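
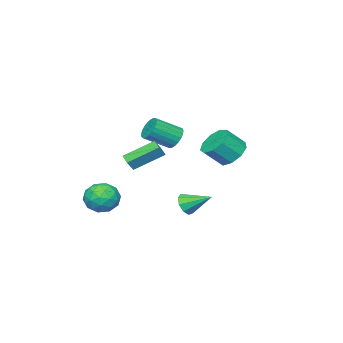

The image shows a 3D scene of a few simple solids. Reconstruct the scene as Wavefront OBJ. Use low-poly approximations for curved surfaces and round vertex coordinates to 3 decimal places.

v 1.58 -2.579 -3.473
v 2.712 -2.451 -3.348
v 1.528 -3.609 -1.932
v 2.66 -3.481 -1.807
v 1.961 -2.584 -1.658
v 1.994 -1.948 -2.611
v 2.246 -4.112 -2.669
v 2.279 -3.476 -3.622
v 3.124 -3.398 -2.852
v 2.948 -2.454 -2.227
v 1.292 -3.606 -3.053
v 1.116 -2.662 -2.428
v 2.151 -2.425 -3.546
v 2.089 -3.635 -1.734
v 1.678 -3.109 -1.647
v 2.344 -3.033 -1.573
v 1.729 -2.129 -3.112
v 2.394 -2.053 -3.039
v 1.953 -2.132 -2.045
v 1.846 -4.007 -2.241
v 2.511 -3.931 -2.168
v 1.896 -3.027 -3.707
v 2.562 -2.951 -3.633
v 2.287 -3.928 -3.235
v 3.058 -2.906 -3.181
v 3.027 -3.511 -2.275
v 2.784 -3.883 -2.782
v 2.803 -3.508 -3.342
v 2.955 -2.351 -2.813
v 2.924 -2.956 -1.907
v 2.513 -2.429 -1.82
v 2.532 -2.055 -2.38
v 3.197 -2.908 -2.521
v 1.316 -3.104 -3.373
v 1.285 -3.709 -2.467
v 1.708 -4.005 -2.9
v 1.727 -3.631 -3.46
v 1.213 -2.549 -3.005
v 1.182 -3.154 -2.099
v 1.437 -2.552 -1.938
v 1.456 -2.177 -2.498
v 1.043 -3.152 -2.759
v 3.01 0.149 0.531
v 2.613 -0.524 0.78
v 1.676 1.323 1.574
v 1.279 0.65 1.823
v 3.481 0.11 1.177
v 3.084 -0.563 1.426
v 2.147 1.284 2.22
v 1.75 0.611 2.469
v -1.026 0.54 -3.198
v -0.758 0.968 -3.831
v -1.514 2.02 -2.402
v -1.29 0.833 -3.905
v -1.698 0.56 -3.649
v -1.792 0.278 -3.181
v -1.527 0.118 -2.721
v -1.028 0.156 -2.484
v -0.527 0.373 -2.581
v -0.26 0.668 -2.966
v -0.351 0.904 -3.46
v -4.364 -3.035 0.349
v -3.848 -2.362 0.297
v -2.54 -3.291 1.239
v -3.056 -3.965 1.291
v -4.02 -2.299 0.599
v -2.713 -3.228 1.541
v -4.253 -2.364 0.858
v -2.945 -3.293 1.799
v -4.504 -2.544 1.029
v -3.196 -3.474 1.97
v -4.731 -2.81 1.082
v -3.423 -3.739 2.023
v -4.895 -3.114 1.008
v -3.587 -4.044 1.95
v -4.966 -3.405 0.821
v -3.659 -4.335 1.762
v -4.934 -3.632 0.552
v -3.626 -4.562 1.493
v -4.803 -3.756 0.248
v -3.495 -4.685 1.189
v -4.596 -3.755 -0.039
v -3.289 -4.684 0.903
v -4.349 -3.63 -0.258
v -3.041 -4.559 0.683
v -4.104 -3.402 -0.373
v -2.797 -4.331 0.569
v -3.905 -3.11 -0.362
v -2.597 -4.04 0.579
v -3.784 -2.806 -0.229
v -2.477 -3.735 0.713
v -3.764 -2.541 0.005
v -2.457 -3.471 0.946
v -1.074 3.841 1.493
v -0.264 4.426 1.138
v 0.624 3.823 2.173
v -0.186 3.239 2.527
v -0.622 4.786 1.656
v 0.266 4.184 2.69
v -1.191 4.704 2.097
v -0.304 4.102 3.131
v -1.706 4.219 2.255
v -0.819 3.616 3.29
v -1.925 3.557 2.057
v -1.037 2.954 3.091
v -1.745 3.028 1.595
v -0.858 2.425 2.629
v -1.252 2.879 1.085
v -0.364 2.277 2.119
v -0.675 3.181 0.766
v 0.213 2.579 1.8
v -0.285 3.792 0.787
v 0.603 3.189 1.821
f 1 38 17
f 38 12 41
f 17 41 6
f 38 41 17
f 1 17 13
f 17 6 18
f 13 18 2
f 17 18 13
f 1 13 22
f 13 2 23
f 22 23 8
f 13 23 22
f 1 22 34
f 22 8 37
f 34 37 11
f 22 37 34
f 1 34 38
f 34 11 42
f 38 42 12
f 34 42 38
f 2 18 29
f 18 6 32
f 29 32 10
f 18 32 29
f 6 41 19
f 41 12 40
f 19 40 5
f 41 40 19
f 12 42 39
f 42 11 35
f 39 35 3
f 42 35 39
f 11 37 36
f 37 8 24
f 36 24 7
f 37 24 36
f 8 23 28
f 23 2 25
f 28 25 9
f 23 25 28
f 4 30 16
f 30 10 31
f 16 31 5
f 30 31 16
f 4 16 14
f 16 5 15
f 14 15 3
f 16 15 14
f 4 14 21
f 14 3 20
f 21 20 7
f 14 20 21
f 4 21 26
f 21 7 27
f 26 27 9
f 21 27 26
f 4 26 30
f 26 9 33
f 30 33 10
f 26 33 30
f 5 31 19
f 31 10 32
f 19 32 6
f 31 32 19
f 3 15 39
f 15 5 40
f 39 40 12
f 15 40 39
f 7 20 36
f 20 3 35
f 36 35 11
f 20 35 36
f 9 27 28
f 27 7 24
f 28 24 8
f 27 24 28
f 10 33 29
f 33 9 25
f 29 25 2
f 33 25 29
f 44 46 43
f 47 44 43
f 43 46 45
f 45 47 43
f 44 50 46
f 48 44 47
f 48 50 44
f 46 50 45
f 49 47 45
f 45 50 49
f 49 48 47
f 50 48 49
f 52 51 54
f 52 54 53
f 54 51 55
f 54 55 53
f 55 51 56
f 55 56 53
f 56 51 57
f 56 57 53
f 57 51 58
f 57 58 53
f 58 51 59
f 58 59 53
f 59 51 60
f 59 60 53
f 60 51 61
f 60 61 53
f 61 51 52
f 61 52 53
f 63 62 66
f 63 66 64
f 64 66 67
f 64 67 65
f 66 62 68
f 66 68 67
f 67 68 69
f 67 69 65
f 68 62 70
f 68 70 69
f 69 70 71
f 69 71 65
f 70 62 72
f 70 72 71
f 71 72 73
f 71 73 65
f 72 62 74
f 72 74 73
f 73 74 75
f 73 75 65
f 74 62 76
f 74 76 75
f 75 76 77
f 75 77 65
f 76 62 78
f 76 78 77
f 77 78 79
f 77 79 65
f 78 62 80
f 78 80 79
f 79 80 81
f 79 81 65
f 80 62 82
f 80 82 81
f 81 82 83
f 81 83 65
f 82 62 84
f 82 84 83
f 83 84 85
f 83 85 65
f 84 62 86
f 84 86 85
f 85 86 87
f 85 87 65
f 86 62 88
f 86 88 87
f 87 88 89
f 87 89 65
f 88 62 90
f 88 90 89
f 89 90 91
f 89 91 65
f 90 62 92
f 90 92 91
f 91 92 93
f 91 93 65
f 92 62 63
f 92 63 93
f 93 63 64
f 93 64 65
f 95 94 98
f 95 98 96
f 96 98 99
f 96 99 97
f 98 94 100
f 98 100 99
f 99 100 101
f 99 101 97
f 100 94 102
f 100 102 101
f 101 102 103
f 101 103 97
f 102 94 104
f 102 104 103
f 103 104 105
f 103 105 97
f 104 94 106
f 104 106 105
f 105 106 107
f 105 107 97
f 106 94 108
f 106 108 107
f 107 108 109
f 107 109 97
f 108 94 110
f 108 110 109
f 109 110 111
f 109 111 97
f 110 94 112
f 110 112 111
f 111 112 113
f 111 113 97
f 112 94 95
f 112 95 113
f 113 95 96
f 113 96 97



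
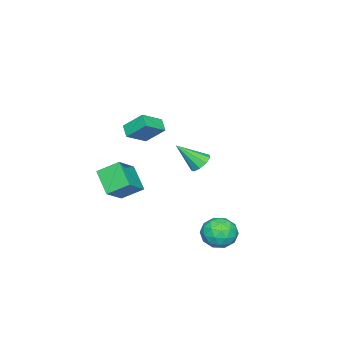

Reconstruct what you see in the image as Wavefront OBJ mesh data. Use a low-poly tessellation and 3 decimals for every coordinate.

v -3.626 0.293 -0.748
v -3.248 0.829 -0.427
v -3.034 -0.913 0.568
v -3.709 0.808 -0.237
v -4.132 0.547 -0.287
v -4.318 0.167 -0.552
v -4.18 -0.155 -0.908
v -3.783 -0.266 -1.19
v -3.312 -0.117 -1.264
v -2.989 0.225 -1.097
v -2.963 0.598 -0.766
v -0.164 -2.487 2.957
v -0.319 -1.402 3.966
v -1.313 -1.978 2.233
v -1.467 -0.892 3.243
v 0.347 -1.988 2.497
v 0.193 -0.902 3.507
v -0.801 -1.478 1.774
v -0.956 -0.393 2.783
v -0.919 -4.646 -1.397
v -1.439 -3.519 -0.627
v -2.4 -4.607 -2.454
v -2.92 -3.481 -1.684
v -0.12 -3.539 -2.476
v -0.64 -2.413 -1.706
v -1.601 -3.501 -3.533
v -2.121 -2.374 -2.763
v 0.25 4.088 -3.913
v 0.801 3.183 -3.833
v -1.141 3.297 -3.287
v -0.59 2.392 -3.207
v -0.363 3.211 -2.569
v 0.496 3.699 -2.956
v -0.836 2.781 -4.164
v 0.023 3.269 -4.551
v 0.129 2.375 -3.988
v 0.422 2.641 -3.002
v -0.762 3.839 -4.118
v -0.469 4.105 -3.132
v 0.648 3.705 -3.928
v -0.988 2.775 -3.192
v -0.854 3.256 -2.817
v -0.531 2.724 -2.77
v 0.469 4.008 -3.413
v 0.792 3.477 -3.365
v 0.108 3.493 -2.623
v -1.132 3.003 -3.755
v -0.809 2.472 -3.707
v 0.191 3.756 -4.35
v 0.514 3.224 -4.303
v -0.448 2.987 -4.497
v 0.577 2.698 -3.972
v -0.241 2.233 -3.604
v -0.386 2.462 -4.166
v 0.12 2.749 -4.394
v 0.748 2.855 -3.392
v -0.069 2.39 -3.024
v 0.064 2.871 -2.65
v 0.569 3.158 -2.877
v 0.354 2.38 -3.483
v -0.271 4.09 -4.096
v -1.088 3.625 -3.728
v -0.909 3.322 -4.243
v -0.404 3.609 -4.47
v -0.099 4.247 -3.516
v -0.917 3.782 -3.148
v -0.46 3.731 -2.726
v 0.046 4.018 -2.954
v -0.694 4.1 -3.637
f 2 1 4
f 2 4 3
f 4 1 5
f 4 5 3
f 5 1 6
f 5 6 3
f 6 1 7
f 6 7 3
f 7 1 8
f 7 8 3
f 8 1 9
f 8 9 3
f 9 1 10
f 9 10 3
f 10 1 11
f 10 11 3
f 11 1 2
f 11 2 3
f 13 15 12
f 16 13 12
f 12 15 14
f 14 16 12
f 13 19 15
f 17 13 16
f 17 19 13
f 15 19 14
f 18 16 14
f 14 19 18
f 18 17 16
f 19 17 18
f 21 23 20
f 24 21 20
f 20 23 22
f 22 24 20
f 21 27 23
f 25 21 24
f 25 27 21
f 23 27 22
f 26 24 22
f 22 27 26
f 26 25 24
f 27 25 26
f 28 65 44
f 65 39 68
f 44 68 33
f 65 68 44
f 28 44 40
f 44 33 45
f 40 45 29
f 44 45 40
f 28 40 49
f 40 29 50
f 49 50 35
f 40 50 49
f 28 49 61
f 49 35 64
f 61 64 38
f 49 64 61
f 28 61 65
f 61 38 69
f 65 69 39
f 61 69 65
f 29 45 56
f 45 33 59
f 56 59 37
f 45 59 56
f 33 68 46
f 68 39 67
f 46 67 32
f 68 67 46
f 39 69 66
f 69 38 62
f 66 62 30
f 69 62 66
f 38 64 63
f 64 35 51
f 63 51 34
f 64 51 63
f 35 50 55
f 50 29 52
f 55 52 36
f 50 52 55
f 31 57 43
f 57 37 58
f 43 58 32
f 57 58 43
f 31 43 41
f 43 32 42
f 41 42 30
f 43 42 41
f 31 41 48
f 41 30 47
f 48 47 34
f 41 47 48
f 31 48 53
f 48 34 54
f 53 54 36
f 48 54 53
f 31 53 57
f 53 36 60
f 57 60 37
f 53 60 57
f 32 58 46
f 58 37 59
f 46 59 33
f 58 59 46
f 30 42 66
f 42 32 67
f 66 67 39
f 42 67 66
f 34 47 63
f 47 30 62
f 63 62 38
f 47 62 63
f 36 54 55
f 54 34 51
f 55 51 35
f 54 51 55
f 37 60 56
f 60 36 52
f 56 52 29
f 60 52 56



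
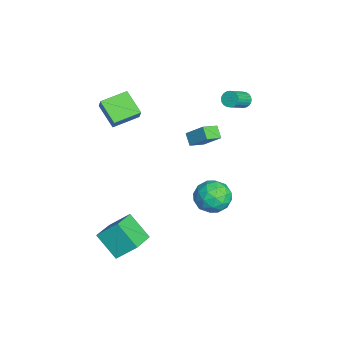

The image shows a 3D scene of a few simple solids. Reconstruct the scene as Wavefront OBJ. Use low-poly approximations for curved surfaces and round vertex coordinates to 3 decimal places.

v -1.58 -3.474 3.325
v -1.114 -3.401 4.045
v -2.181 -2.101 3.575
v -1.715 -2.028 4.294
v -0.445 -2.832 2.526
v 0.021 -2.759 3.245
v -1.046 -1.459 2.775
v -0.58 -1.386 3.495
v 3.708 -3.877 -2.365
v 3.872 -2.829 -1.376
v 2.339 -3.192 -2.864
v 2.503 -2.144 -1.876
v 4.577 -2.956 -3.484
v 4.741 -1.908 -2.496
v 3.208 -2.271 -3.984
v 3.372 -1.223 -2.995
v -3.04 4.018 2.23
v -2.708 3.995 1.843
v -1.829 3.218 2.643
v -2.16 3.242 3.03
v -2.647 4.16 1.936
v -1.768 3.383 2.736
v -2.646 4.303 2.074
v -1.767 3.526 2.874
v -2.705 4.403 2.236
v -1.826 3.626 3.035
v -2.814 4.445 2.396
v -1.935 3.668 3.196
v -2.958 4.421 2.532
v -2.079 3.644 3.332
v -3.114 4.337 2.622
v -2.235 3.56 3.421
v -3.259 4.204 2.651
v -2.38 3.427 3.451
v -3.371 4.042 2.617
v -2.492 3.265 3.417
v -3.432 3.877 2.524
v -2.553 3.1 3.324
v -3.433 3.734 2.386
v -2.554 2.957 3.186
v -3.374 3.634 2.225
v -2.495 2.857 3.024
v -3.265 3.592 2.064
v -2.386 2.815 2.864
v -3.121 3.616 1.928
v -2.242 2.839 2.728
v -2.965 3.7 1.839
v -2.086 2.923 2.638
v -2.82 3.833 1.809
v -1.941 3.056 2.609
v -2.92 2.002 -1.192
v -3.531 1.838 -0.686
v -2.372 2.853 -0.254
v -2.983 2.689 0.252
v -2.377 1.211 -0.792
v -2.988 1.047 -0.286
v -1.829 2.062 0.146
v -2.44 1.898 0.652
v 4.036 2.781 0.358
v 4.505 2.061 -0.191
v 3.415 1.619 1.351
v 3.884 0.899 0.802
v 4.432 1.542 1.373
v 4.816 2.26 0.759
v 3.104 1.42 0.401
v 3.488 2.138 -0.213
v 3.929 1.22 -0.165
v 4.749 1.295 0.436
v 3.171 2.385 0.724
v 3.991 2.46 1.325
v 4.325 2.523 -0.004
v 3.595 1.157 1.164
v 3.917 1.535 1.5
v 4.192 1.111 1.177
v 4.508 2.64 0.555
v 4.783 2.217 0.232
v 4.74 1.912 1.152
v 3.137 1.463 0.928
v 3.412 1.04 0.605
v 3.728 2.569 -0.017
v 4.003 2.145 -0.34
v 3.18 1.768 0.008
v 4.262 1.605 -0.311
v 3.897 0.922 0.272
v 3.439 1.229 0.037
v 3.664 1.651 -0.324
v 4.744 1.65 0.042
v 4.379 0.966 0.626
v 4.701 1.344 0.962
v 4.927 1.766 0.601
v 4.406 1.155 0.057
v 3.541 2.714 0.534
v 3.176 2.03 1.118
v 2.993 1.914 0.559
v 3.219 2.336 0.198
v 4.023 2.758 0.888
v 3.658 2.075 1.471
v 4.256 2.029 1.484
v 4.481 2.451 1.123
v 3.514 2.525 1.103
f 2 4 1
f 5 2 1
f 1 4 3
f 3 5 1
f 2 8 4
f 6 2 5
f 6 8 2
f 4 8 3
f 7 5 3
f 3 8 7
f 7 6 5
f 8 6 7
f 10 12 9
f 13 10 9
f 9 12 11
f 11 13 9
f 10 16 12
f 14 10 13
f 14 16 10
f 12 16 11
f 15 13 11
f 11 16 15
f 15 14 13
f 16 14 15
f 18 17 21
f 18 21 19
f 19 21 22
f 19 22 20
f 21 17 23
f 21 23 22
f 22 23 24
f 22 24 20
f 23 17 25
f 23 25 24
f 24 25 26
f 24 26 20
f 25 17 27
f 25 27 26
f 26 27 28
f 26 28 20
f 27 17 29
f 27 29 28
f 28 29 30
f 28 30 20
f 29 17 31
f 29 31 30
f 30 31 32
f 30 32 20
f 31 17 33
f 31 33 32
f 32 33 34
f 32 34 20
f 33 17 35
f 33 35 34
f 34 35 36
f 34 36 20
f 35 17 37
f 35 37 36
f 36 37 38
f 36 38 20
f 37 17 39
f 37 39 38
f 38 39 40
f 38 40 20
f 39 17 41
f 39 41 40
f 40 41 42
f 40 42 20
f 41 17 43
f 41 43 42
f 42 43 44
f 42 44 20
f 43 17 45
f 43 45 44
f 44 45 46
f 44 46 20
f 45 17 47
f 45 47 46
f 46 47 48
f 46 48 20
f 47 17 49
f 47 49 48
f 48 49 50
f 48 50 20
f 49 17 18
f 49 18 50
f 50 18 19
f 50 19 20
f 52 54 51
f 55 52 51
f 51 54 53
f 53 55 51
f 52 58 54
f 56 52 55
f 56 58 52
f 54 58 53
f 57 55 53
f 53 58 57
f 57 56 55
f 58 56 57
f 59 96 75
f 96 70 99
f 75 99 64
f 96 99 75
f 59 75 71
f 75 64 76
f 71 76 60
f 75 76 71
f 59 71 80
f 71 60 81
f 80 81 66
f 71 81 80
f 59 80 92
f 80 66 95
f 92 95 69
f 80 95 92
f 59 92 96
f 92 69 100
f 96 100 70
f 92 100 96
f 60 76 87
f 76 64 90
f 87 90 68
f 76 90 87
f 64 99 77
f 99 70 98
f 77 98 63
f 99 98 77
f 70 100 97
f 100 69 93
f 97 93 61
f 100 93 97
f 69 95 94
f 95 66 82
f 94 82 65
f 95 82 94
f 66 81 86
f 81 60 83
f 86 83 67
f 81 83 86
f 62 88 74
f 88 68 89
f 74 89 63
f 88 89 74
f 62 74 72
f 74 63 73
f 72 73 61
f 74 73 72
f 62 72 79
f 72 61 78
f 79 78 65
f 72 78 79
f 62 79 84
f 79 65 85
f 84 85 67
f 79 85 84
f 62 84 88
f 84 67 91
f 88 91 68
f 84 91 88
f 63 89 77
f 89 68 90
f 77 90 64
f 89 90 77
f 61 73 97
f 73 63 98
f 97 98 70
f 73 98 97
f 65 78 94
f 78 61 93
f 94 93 69
f 78 93 94
f 67 85 86
f 85 65 82
f 86 82 66
f 85 82 86
f 68 91 87
f 91 67 83
f 87 83 60
f 91 83 87



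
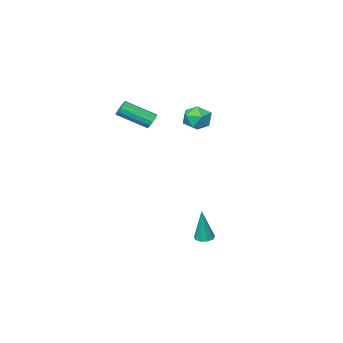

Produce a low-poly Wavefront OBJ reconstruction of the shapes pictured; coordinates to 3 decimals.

v 2.712 -0.338 3.036
v 3.098 -0.191 2.689
v 4.395 -1.314 3.657
v 4.008 -1.462 4.004
v 3.104 0.012 2.916
v 4.401 -1.111 3.884
v 2.986 0.103 3.181
v 4.283 -1.02 4.149
v 2.78 0.055 3.4
v 4.077 -1.069 4.368
v 2.553 -0.119 3.503
v 3.85 -1.242 4.471
v 2.376 -0.362 3.458
v 3.673 -1.486 4.426
v 2.305 -0.598 3.279
v 3.602 -1.721 4.247
v 2.364 -0.751 3.023
v 3.661 -1.874 3.991
v 2.533 -0.774 2.771
v 3.83 -1.897 3.739
v 2.759 -0.658 2.603
v 4.055 -1.781 3.571
v 2.969 -0.44 2.572
v 4.266 -1.563 3.541
v 0.138 1.568 3.673
v 1.011 1.84 3.635
v 0.489 0.34 2.925
v 1.362 0.612 2.887
v 0.996 0.361 3.687
v 0.779 1.12 4.149
v 0.721 1.06 2.411
v 0.504 1.819 2.873
v 1.371 1.526 2.855
v 1.541 1.095 3.643
v -0.041 1.085 2.917
v 0.129 0.654 3.705
v 2.137 3.557 -4.501
v 2.685 3.461 -4.567
v 2.403 3.643 -2.439
v 2.616 3.838 -4.574
v 2.323 4.083 -4.547
v 1.943 4.082 -4.498
v 1.654 3.835 -4.45
v 1.591 3.458 -4.426
v 1.784 3.127 -4.437
v 2.142 2.997 -4.478
v 2.498 3.129 -4.529
f 2 1 5
f 2 5 3
f 3 5 6
f 3 6 4
f 5 1 7
f 5 7 6
f 6 7 8
f 6 8 4
f 7 1 9
f 7 9 8
f 8 9 10
f 8 10 4
f 9 1 11
f 9 11 10
f 10 11 12
f 10 12 4
f 11 1 13
f 11 13 12
f 12 13 14
f 12 14 4
f 13 1 15
f 13 15 14
f 14 15 16
f 14 16 4
f 15 1 17
f 15 17 16
f 16 17 18
f 16 18 4
f 17 1 19
f 17 19 18
f 18 19 20
f 18 20 4
f 19 1 21
f 19 21 20
f 20 21 22
f 20 22 4
f 21 1 23
f 21 23 22
f 22 23 24
f 22 24 4
f 23 1 2
f 23 2 24
f 24 2 3
f 24 3 4
f 25 36 30
f 25 30 26
f 25 26 32
f 25 32 35
f 25 35 36
f 26 30 34
f 30 36 29
f 36 35 27
f 35 32 31
f 32 26 33
f 28 34 29
f 28 29 27
f 28 27 31
f 28 31 33
f 28 33 34
f 29 34 30
f 27 29 36
f 31 27 35
f 33 31 32
f 34 33 26
f 38 37 40
f 38 40 39
f 40 37 41
f 40 41 39
f 41 37 42
f 41 42 39
f 42 37 43
f 42 43 39
f 43 37 44
f 43 44 39
f 44 37 45
f 44 45 39
f 45 37 46
f 45 46 39
f 46 37 47
f 46 47 39
f 47 37 38
f 47 38 39



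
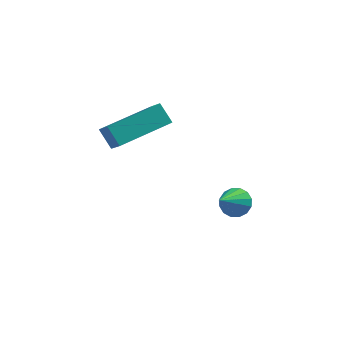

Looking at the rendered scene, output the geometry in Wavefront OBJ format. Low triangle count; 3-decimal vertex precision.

v 4.148 -0.218 -1.687
v 4.572 -0.616 -1.902
v 3.652 -1.222 -0.813
v 4.714 -0.47 -1.654
v 4.704 -0.256 -1.415
v 4.545 -0.033 -1.248
v 4.28 0.141 -1.199
v 3.979 0.219 -1.281
v 3.724 0.179 -1.471
v 3.582 0.033 -1.72
v 3.592 -0.18 -1.959
v 3.751 -0.404 -2.126
v 4.017 -0.578 -2.175
v 4.317 -0.655 -2.093
v -0.359 -1.302 2.574
v -0.001 -1.853 3.144
v 1.228 0.053 2.888
v 1.586 -0.498 3.458
v 0.094 -1.682 1.922
v 0.452 -2.233 2.492
v 1.681 -0.327 2.236
v 2.039 -0.878 2.806
f 2 1 4
f 2 4 3
f 4 1 5
f 4 5 3
f 5 1 6
f 5 6 3
f 6 1 7
f 6 7 3
f 7 1 8
f 7 8 3
f 8 1 9
f 8 9 3
f 9 1 10
f 9 10 3
f 10 1 11
f 10 11 3
f 11 1 12
f 11 12 3
f 12 1 13
f 12 13 3
f 13 1 14
f 13 14 3
f 14 1 2
f 14 2 3
f 16 18 15
f 19 16 15
f 15 18 17
f 17 19 15
f 16 22 18
f 20 16 19
f 20 22 16
f 18 22 17
f 21 19 17
f 17 22 21
f 21 20 19
f 22 20 21



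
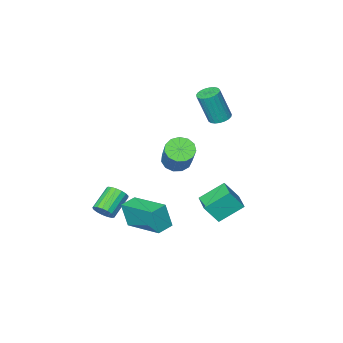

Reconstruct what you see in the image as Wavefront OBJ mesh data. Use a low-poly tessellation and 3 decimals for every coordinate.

v 2.091 -1.538 -2.787
v 2.44 -1.528 -2.275
v 1.319 -2.052 -1.501
v 0.969 -2.062 -2.013
v 2.312 -1.26 -2.279
v 1.191 -1.784 -1.504
v 2.133 -1.056 -2.399
v 1.012 -1.58 -1.625
v 1.945 -0.962 -2.609
v 0.824 -1.486 -1.834
v 1.79 -1 -2.859
v 0.669 -1.524 -2.084
v 1.704 -1.162 -3.093
v 0.583 -1.686 -2.318
v 1.706 -1.409 -3.256
v 0.585 -1.933 -2.482
v 1.797 -1.686 -3.313
v 0.676 -2.21 -2.538
v 1.954 -1.929 -3.249
v 0.833 -2.453 -2.474
v 2.143 -2.082 -3.079
v 1.022 -2.606 -2.304
v 2.32 -2.111 -2.843
v 1.199 -2.635 -2.068
v 2.445 -2.009 -2.593
v 1.323 -2.533 -1.819
v 2.488 -1.798 -2.389
v 1.367 -2.322 -1.614
v 1.802 1.636 -1.402
v 2.005 1.349 -0.057
v 1.355 3.698 -0.895
v 1.557 3.411 0.45
v 2.683 1.849 -1.49
v 2.885 1.562 -0.145
v 2.235 3.911 -0.983
v 2.438 3.624 0.362
v -4.078 1.203 -2.26
v -3.408 0.885 -1.204
v -3.64 2.35 -2.192
v -2.97 2.032 -1.136
v -2.85 0.788 -3.164
v -2.18 0.47 -2.108
v -2.412 1.935 -3.096
v -1.742 1.617 -2.04
v -2.41 -1.948 -0.694
v -1.884 -2.488 -0.46
v -1.284 -1.193 1.187
v -1.81 -0.652 0.954
v -1.671 -2.222 -0.747
v -1.071 -0.927 0.901
v -1.693 -1.869 -1.017
v -1.093 -0.574 0.631
v -1.943 -1.54 -1.184
v -1.343 -0.245 0.464
v -2.341 -1.341 -1.196
v -1.741 -0.046 0.452
v -2.761 -1.335 -1.048
v -2.161 -0.04 0.6
v -3.069 -1.523 -0.788
v -2.469 -0.227 0.86
v -3.168 -1.845 -0.498
v -2.569 -0.55 1.15
v -3.027 -2.201 -0.27
v -2.427 -0.906 1.378
v -2.689 -2.476 -0.177
v -2.089 -1.181 1.471
v -2.263 -2.583 -0.248
v -1.663 -1.288 1.4
v -3.82 -0.191 2.834
v -3.238 -0.091 2.68
v -2.718 -0.39 4.452
v -3.3 -0.489 4.606
v -3.317 0.142 2.743
v -2.797 -0.157 4.514
v -3.483 0.318 2.821
v -2.963 0.019 4.592
v -3.707 0.405 2.902
v -3.187 0.106 4.673
v -3.95 0.39 2.971
v -3.431 0.091 4.742
v -4.171 0.274 3.016
v -3.652 -0.025 4.787
v -4.332 0.078 3.03
v -3.812 -0.221 4.801
v -4.403 -0.165 3.01
v -3.884 -0.464 4.781
v -4.374 -0.412 2.96
v -3.855 -0.711 4.731
v -4.249 -0.62 2.888
v -3.73 -0.919 4.659
v -4.05 -0.755 2.807
v -3.53 -1.054 4.578
v -3.811 -0.792 2.73
v -3.291 -1.09 4.502
v -3.574 -0.724 2.672
v -3.054 -1.023 4.443
v -3.379 -0.565 2.642
v -2.859 -0.864 4.413
v -3.26 -0.341 2.645
v -2.74 -0.64 4.416
f 2 1 5
f 2 5 3
f 3 5 6
f 3 6 4
f 5 1 7
f 5 7 6
f 6 7 8
f 6 8 4
f 7 1 9
f 7 9 8
f 8 9 10
f 8 10 4
f 9 1 11
f 9 11 10
f 10 11 12
f 10 12 4
f 11 1 13
f 11 13 12
f 12 13 14
f 12 14 4
f 13 1 15
f 13 15 14
f 14 15 16
f 14 16 4
f 15 1 17
f 15 17 16
f 16 17 18
f 16 18 4
f 17 1 19
f 17 19 18
f 18 19 20
f 18 20 4
f 19 1 21
f 19 21 20
f 20 21 22
f 20 22 4
f 21 1 23
f 21 23 22
f 22 23 24
f 22 24 4
f 23 1 25
f 23 25 24
f 24 25 26
f 24 26 4
f 25 1 27
f 25 27 26
f 26 27 28
f 26 28 4
f 27 1 2
f 27 2 28
f 28 2 3
f 28 3 4
f 30 32 29
f 33 30 29
f 29 32 31
f 31 33 29
f 30 36 32
f 34 30 33
f 34 36 30
f 32 36 31
f 35 33 31
f 31 36 35
f 35 34 33
f 36 34 35
f 38 40 37
f 41 38 37
f 37 40 39
f 39 41 37
f 38 44 40
f 42 38 41
f 42 44 38
f 40 44 39
f 43 41 39
f 39 44 43
f 43 42 41
f 44 42 43
f 46 45 49
f 46 49 47
f 47 49 50
f 47 50 48
f 49 45 51
f 49 51 50
f 50 51 52
f 50 52 48
f 51 45 53
f 51 53 52
f 52 53 54
f 52 54 48
f 53 45 55
f 53 55 54
f 54 55 56
f 54 56 48
f 55 45 57
f 55 57 56
f 56 57 58
f 56 58 48
f 57 45 59
f 57 59 58
f 58 59 60
f 58 60 48
f 59 45 61
f 59 61 60
f 60 61 62
f 60 62 48
f 61 45 63
f 61 63 62
f 62 63 64
f 62 64 48
f 63 45 65
f 63 65 64
f 64 65 66
f 64 66 48
f 65 45 67
f 65 67 66
f 66 67 68
f 66 68 48
f 67 45 46
f 67 46 68
f 68 46 47
f 68 47 48
f 70 69 73
f 70 73 71
f 71 73 74
f 71 74 72
f 73 69 75
f 73 75 74
f 74 75 76
f 74 76 72
f 75 69 77
f 75 77 76
f 76 77 78
f 76 78 72
f 77 69 79
f 77 79 78
f 78 79 80
f 78 80 72
f 79 69 81
f 79 81 80
f 80 81 82
f 80 82 72
f 81 69 83
f 81 83 82
f 82 83 84
f 82 84 72
f 83 69 85
f 83 85 84
f 84 85 86
f 84 86 72
f 85 69 87
f 85 87 86
f 86 87 88
f 86 88 72
f 87 69 89
f 87 89 88
f 88 89 90
f 88 90 72
f 89 69 91
f 89 91 90
f 90 91 92
f 90 92 72
f 91 69 93
f 91 93 92
f 92 93 94
f 92 94 72
f 93 69 95
f 93 95 94
f 94 95 96
f 94 96 72
f 95 69 97
f 95 97 96
f 96 97 98
f 96 98 72
f 97 69 99
f 97 99 98
f 98 99 100
f 98 100 72
f 99 69 70
f 99 70 100
f 100 70 71
f 100 71 72



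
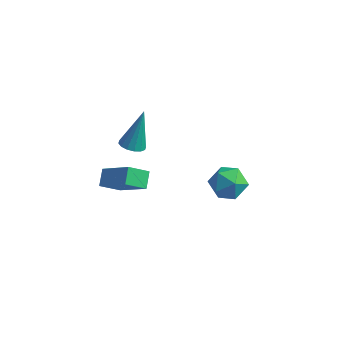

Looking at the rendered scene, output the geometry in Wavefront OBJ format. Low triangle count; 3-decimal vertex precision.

v -1.26 -4.163 -1.279
v -1.487 -3.431 -0.789
v -2.85 -3.725 -2.673
v -3.077 -2.992 -2.183
v -0.543 -3.528 -1.897
v -0.77 -2.795 -1.407
v -2.133 -3.089 -3.291
v -2.36 -2.357 -2.801
v -3.122 -0.079 -3.182
v -2.457 -0.049 -3.258
v -2.938 0.799 -1.238
v -2.575 0.252 -3.383
v -2.84 0.465 -3.454
v -3.18 0.531 -3.452
v -3.505 0.435 -3.377
v -3.727 0.2 -3.251
v -3.787 -0.109 -3.105
v -3.668 -0.41 -2.98
v -3.403 -0.622 -2.909
v -3.063 -0.689 -2.911
v -2.738 -0.592 -2.986
v -2.516 -0.358 -3.112
v 2.386 -1.914 -1.511
v 3.073 -1.436 -1.025
v 2.747 -3.224 -0.735
v 3.434 -2.746 -0.249
v 2.501 -2.55 -0.086
v 2.278 -1.74 -0.566
v 3.542 -2.92 -1.194
v 3.319 -2.11 -1.674
v 3.788 -2.058 -0.83
v 3.144 -1.829 -0.144
v 2.676 -2.831 -1.616
v 2.032 -2.602 -0.93
f 2 4 1
f 5 2 1
f 1 4 3
f 3 5 1
f 2 8 4
f 6 2 5
f 6 8 2
f 4 8 3
f 7 5 3
f 3 8 7
f 7 6 5
f 8 6 7
f 10 9 12
f 10 12 11
f 12 9 13
f 12 13 11
f 13 9 14
f 13 14 11
f 14 9 15
f 14 15 11
f 15 9 16
f 15 16 11
f 16 9 17
f 16 17 11
f 17 9 18
f 17 18 11
f 18 9 19
f 18 19 11
f 19 9 20
f 19 20 11
f 20 9 21
f 20 21 11
f 21 9 22
f 21 22 11
f 22 9 10
f 22 10 11
f 23 34 28
f 23 28 24
f 23 24 30
f 23 30 33
f 23 33 34
f 24 28 32
f 28 34 27
f 34 33 25
f 33 30 29
f 30 24 31
f 26 32 27
f 26 27 25
f 26 25 29
f 26 29 31
f 26 31 32
f 27 32 28
f 25 27 34
f 29 25 33
f 31 29 30
f 32 31 24



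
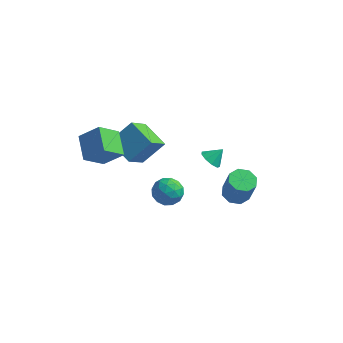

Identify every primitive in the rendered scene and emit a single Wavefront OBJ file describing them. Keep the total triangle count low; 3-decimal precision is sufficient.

v -4.754 3.231 -1.627
v -5.024 1.675 -0.183
v -3.693 4.249 -0.331
v -3.964 2.693 1.113
v -3.116 2.347 -2.273
v -3.387 0.791 -0.829
v -2.056 3.365 -0.977
v -2.326 1.809 0.467
v -1.559 1.71 -2.709
v -0.723 2.138 -3.181
v -1.397 0.322 -3.679
v -0.561 0.75 -4.151
v -0.501 0.452 -3.145
v -0.601 1.31 -2.545
v -1.519 1.15 -4.315
v -1.619 2.008 -3.715
v -0.698 1.792 -4.174
v -0.069 1.36 -3.451
v -2.051 1.1 -3.409
v -1.422 0.668 -2.686
v -1.156 2.046 -2.86
v -0.964 0.414 -4
v -0.929 0.239 -3.408
v -0.438 0.49 -3.686
v -1.084 1.559 -2.486
v -0.592 1.811 -2.764
v -0.461 0.82 -2.742
v -1.528 0.649 -4.096
v -1.036 0.901 -4.374
v -1.682 1.97 -3.174
v -1.191 2.221 -3.452
v -1.659 1.64 -4.118
v -0.649 2.094 -3.721
v -0.554 1.278 -4.291
v -1.117 1.513 -4.387
v -1.176 2.018 -4.035
v -0.279 1.84 -3.296
v -0.184 1.024 -3.866
v -0.149 0.849 -3.274
v -0.208 1.354 -2.922
v -0.265 1.637 -3.879
v -1.936 1.436 -2.994
v -1.841 0.62 -3.564
v -1.912 1.106 -3.938
v -1.971 1.611 -3.586
v -1.566 1.182 -2.569
v -1.471 0.366 -3.139
v -0.944 0.442 -2.825
v -1.003 0.947 -2.473
v -1.855 0.823 -2.981
v -4.139 -4.052 3.588
v -2.949 -3.815 4.661
v -5.015 -2.693 4.259
v -3.824 -2.457 5.332
v -3.356 -3.003 2.488
v -2.165 -2.767 3.561
v -4.231 -1.645 3.159
v -3.041 -1.408 4.232
v 1.86 0.651 1.36
v 2.182 1.044 0.808
v 2.44 1.189 2.08
v 1.759 1.284 0.969
v 1.383 1.228 1.314
v 1.23 0.902 1.679
v 1.372 0.459 1.896
v 1.742 0.106 1.861
v 2.168 0.008 1.592
v 2.449 0.211 1.214
v 2.455 0.62 0.904
v 3.495 0.618 -1.28
v 4.345 0.56 -1.537
v 4.856 0.244 0.223
v 4.005 0.302 0.48
v 4.165 1.196 -1.371
v 4.676 0.88 0.389
v 3.593 1.493 -1.152
v 4.104 1.178 0.608
v 2.963 1.277 -1.008
v 3.474 0.962 0.753
v 2.644 0.676 -1.023
v 3.155 0.36 0.737
v 2.824 0.04 -1.189
v 3.335 -0.276 0.571
v 3.396 -0.258 -1.408
v 3.907 -0.573 0.352
v 4.026 -0.042 -1.553
v 4.537 -0.357 0.208
f 2 4 1
f 5 2 1
f 1 4 3
f 3 5 1
f 2 8 4
f 6 2 5
f 6 8 2
f 4 8 3
f 7 5 3
f 3 8 7
f 7 6 5
f 8 6 7
f 9 46 25
f 46 20 49
f 25 49 14
f 46 49 25
f 9 25 21
f 25 14 26
f 21 26 10
f 25 26 21
f 9 21 30
f 21 10 31
f 30 31 16
f 21 31 30
f 9 30 42
f 30 16 45
f 42 45 19
f 30 45 42
f 9 42 46
f 42 19 50
f 46 50 20
f 42 50 46
f 10 26 37
f 26 14 40
f 37 40 18
f 26 40 37
f 14 49 27
f 49 20 48
f 27 48 13
f 49 48 27
f 20 50 47
f 50 19 43
f 47 43 11
f 50 43 47
f 19 45 44
f 45 16 32
f 44 32 15
f 45 32 44
f 16 31 36
f 31 10 33
f 36 33 17
f 31 33 36
f 12 38 24
f 38 18 39
f 24 39 13
f 38 39 24
f 12 24 22
f 24 13 23
f 22 23 11
f 24 23 22
f 12 22 29
f 22 11 28
f 29 28 15
f 22 28 29
f 12 29 34
f 29 15 35
f 34 35 17
f 29 35 34
f 12 34 38
f 34 17 41
f 38 41 18
f 34 41 38
f 13 39 27
f 39 18 40
f 27 40 14
f 39 40 27
f 11 23 47
f 23 13 48
f 47 48 20
f 23 48 47
f 15 28 44
f 28 11 43
f 44 43 19
f 28 43 44
f 17 35 36
f 35 15 32
f 36 32 16
f 35 32 36
f 18 41 37
f 41 17 33
f 37 33 10
f 41 33 37
f 52 54 51
f 55 52 51
f 51 54 53
f 53 55 51
f 52 58 54
f 56 52 55
f 56 58 52
f 54 58 53
f 57 55 53
f 53 58 57
f 57 56 55
f 58 56 57
f 60 59 62
f 60 62 61
f 62 59 63
f 62 63 61
f 63 59 64
f 63 64 61
f 64 59 65
f 64 65 61
f 65 59 66
f 65 66 61
f 66 59 67
f 66 67 61
f 67 59 68
f 67 68 61
f 68 59 69
f 68 69 61
f 69 59 60
f 69 60 61
f 71 70 74
f 71 74 72
f 72 74 75
f 72 75 73
f 74 70 76
f 74 76 75
f 75 76 77
f 75 77 73
f 76 70 78
f 76 78 77
f 77 78 79
f 77 79 73
f 78 70 80
f 78 80 79
f 79 80 81
f 79 81 73
f 80 70 82
f 80 82 81
f 81 82 83
f 81 83 73
f 82 70 84
f 82 84 83
f 83 84 85
f 83 85 73
f 84 70 86
f 84 86 85
f 85 86 87
f 85 87 73
f 86 70 71
f 86 71 87
f 87 71 72
f 87 72 73



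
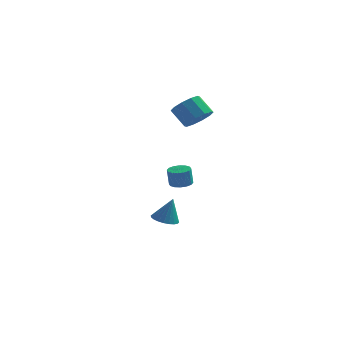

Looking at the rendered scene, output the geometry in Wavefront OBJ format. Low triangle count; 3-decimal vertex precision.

v 0.6 1.434 2.981
v 1.292 1.373 3.614
v 0.452 1.785 4.572
v -0.24 1.846 3.939
v 1.3 1.909 3.39
v 0.46 2.321 4.349
v 1.041 2.264 3.01
v 0.2 2.676 3.969
v 0.613 2.301 2.619
v -0.227 2.714 3.578
v 0.181 2.008 2.366
v -0.66 2.42 3.324
v -0.092 1.495 2.348
v -0.932 1.907 3.306
v -0.1 0.959 2.571
v -0.94 1.371 3.53
v 0.16 0.604 2.951
v -0.681 1.016 3.91
v 0.587 0.566 3.342
v -0.253 0.979 4.301
v 1.02 0.86 3.596
v 0.179 1.272 4.554
v 0.597 -3.23 -0.011
v 1.084 -2.837 0.064
v 0.99 -2.917 1.087
v 0.503 -3.31 1.011
v 0.821 -2.645 0.055
v 0.727 -2.725 1.078
v 0.498 -2.609 0.028
v 0.404 -2.689 1.051
v 0.201 -2.74 -0.009
v 0.107 -2.82 1.013
v 0.011 -3.002 -0.047
v -0.083 -3.082 0.975
v -0.022 -3.325 -0.076
v -0.116 -3.405 0.947
v 0.11 -3.623 -0.087
v 0.016 -3.703 0.936
v 0.373 -3.815 -0.078
v 0.279 -3.895 0.945
v 0.696 -3.851 -0.051
v 0.602 -3.931 0.972
v 0.993 -3.72 -0.013
v 0.899 -3.8 1.009
v 1.183 -3.458 0.025
v 1.089 -3.538 1.047
v 1.216 -3.135 0.053
v 1.122 -3.215 1.076
v -0.992 0.078 -4.117
v -0.33 0.466 -4.343
v -0.568 0.222 -2.623
v -0.531 0.703 -4.309
v -0.802 0.844 -4.245
v -1.102 0.869 -4.162
v -1.385 0.774 -4.073
v -1.608 0.572 -3.99
v -1.738 0.296 -3.926
v -1.754 -0.014 -3.892
v -1.655 -0.31 -3.891
v -1.454 -0.547 -3.926
v -1.183 -0.688 -3.989
v -0.883 -0.713 -4.072
v -0.6 -0.618 -4.162
v -0.376 -0.416 -4.245
v -0.247 -0.14 -4.308
v -0.23 0.17 -4.343
f 2 1 5
f 2 5 3
f 3 5 6
f 3 6 4
f 5 1 7
f 5 7 6
f 6 7 8
f 6 8 4
f 7 1 9
f 7 9 8
f 8 9 10
f 8 10 4
f 9 1 11
f 9 11 10
f 10 11 12
f 10 12 4
f 11 1 13
f 11 13 12
f 12 13 14
f 12 14 4
f 13 1 15
f 13 15 14
f 14 15 16
f 14 16 4
f 15 1 17
f 15 17 16
f 16 17 18
f 16 18 4
f 17 1 19
f 17 19 18
f 18 19 20
f 18 20 4
f 19 1 21
f 19 21 20
f 20 21 22
f 20 22 4
f 21 1 2
f 21 2 22
f 22 2 3
f 22 3 4
f 24 23 27
f 24 27 25
f 25 27 28
f 25 28 26
f 27 23 29
f 27 29 28
f 28 29 30
f 28 30 26
f 29 23 31
f 29 31 30
f 30 31 32
f 30 32 26
f 31 23 33
f 31 33 32
f 32 33 34
f 32 34 26
f 33 23 35
f 33 35 34
f 34 35 36
f 34 36 26
f 35 23 37
f 35 37 36
f 36 37 38
f 36 38 26
f 37 23 39
f 37 39 38
f 38 39 40
f 38 40 26
f 39 23 41
f 39 41 40
f 40 41 42
f 40 42 26
f 41 23 43
f 41 43 42
f 42 43 44
f 42 44 26
f 43 23 45
f 43 45 44
f 44 45 46
f 44 46 26
f 45 23 47
f 45 47 46
f 46 47 48
f 46 48 26
f 47 23 24
f 47 24 48
f 48 24 25
f 48 25 26
f 50 49 52
f 50 52 51
f 52 49 53
f 52 53 51
f 53 49 54
f 53 54 51
f 54 49 55
f 54 55 51
f 55 49 56
f 55 56 51
f 56 49 57
f 56 57 51
f 57 49 58
f 57 58 51
f 58 49 59
f 58 59 51
f 59 49 60
f 59 60 51
f 60 49 61
f 60 61 51
f 61 49 62
f 61 62 51
f 62 49 63
f 62 63 51
f 63 49 64
f 63 64 51
f 64 49 65
f 64 65 51
f 65 49 66
f 65 66 51
f 66 49 50
f 66 50 51



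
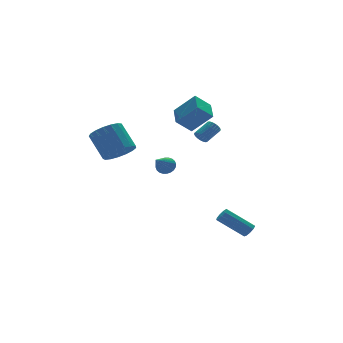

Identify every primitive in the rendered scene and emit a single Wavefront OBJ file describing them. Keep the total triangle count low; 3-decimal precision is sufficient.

v 0.273 0.519 3.115
v 1.24 -0.315 4.383
v 0.897 1.876 3.531
v 1.864 1.042 4.799
v 1.236 0.338 2.261
v 2.203 -0.496 3.529
v 1.86 1.695 2.677
v 2.827 0.861 3.945
v 2.42 1.316 1.255
v 2.652 1.467 0.827
v 3.692 1.714 1.476
v 3.46 1.564 1.905
v 2.572 1.638 0.89
v 3.612 1.885 1.539
v 2.469 1.76 1.008
v 3.508 2.007 1.657
v 2.359 1.814 1.164
v 3.398 2.062 1.814
v 2.258 1.793 1.334
v 3.297 2.041 1.984
v 2.181 1.699 1.492
v 3.22 1.947 2.142
v 2.141 1.547 1.614
v 3.18 1.795 2.264
v 2.144 1.36 1.682
v 3.183 1.607 2.331
v 2.188 1.166 1.684
v 3.228 1.413 2.333
v 2.268 0.995 1.621
v 3.308 1.242 2.27
v 2.372 0.873 1.503
v 3.411 1.12 2.152
v 2.482 0.818 1.346
v 3.521 1.066 1.996
v 2.583 0.839 1.176
v 3.622 1.087 1.826
v 2.66 0.933 1.018
v 3.699 1.181 1.668
v 2.7 1.085 0.896
v 3.739 1.333 1.546
v 2.697 1.273 0.829
v 3.736 1.52 1.478
v 0.463 2.072 -0.967
v 0.945 1.837 -0.601
v -0.663 1.248 -0.013
v 0.891 2.052 -0.479
v 0.772 2.271 -0.431
v 0.605 2.459 -0.464
v 0.417 2.588 -0.575
v 0.236 2.639 -0.744
v 0.089 2.604 -0.948
v -0.001 2.487 -1.155
v -0.02 2.308 -1.333
v 0.034 2.092 -1.455
v 0.154 1.874 -1.503
v 0.32 1.685 -1.47
v 0.508 1.556 -1.359
v 0.69 1.505 -1.189
v 0.836 1.541 -0.986
v 0.926 1.657 -0.779
v 2.619 -4.015 -4.534
v 2.869 -4.202 -4.131
v 1.551 -3.272 -2.882
v 1.301 -3.085 -3.286
v 3.002 -3.892 -4.221
v 1.684 -2.962 -2.972
v 2.956 -3.64 -4.457
v 1.638 -2.71 -3.209
v 2.752 -3.563 -4.73
v 1.434 -2.633 -3.481
v 2.486 -3.698 -4.911
v 1.168 -2.768 -3.662
v 2.282 -3.981 -4.916
v 0.964 -3.051 -3.667
v 2.236 -4.28 -4.742
v 0.917 -3.35 -3.493
v 2.369 -4.455 -4.471
v 1.051 -3.525 -3.222
v 2.619 -4.424 -4.23
v 1.301 -3.494 -2.981
v -3.002 1.292 0.966
v -1.992 1.623 0.848
v -2.247 2.92 2.295
v -3.258 2.588 2.414
v -2.258 1.925 0.531
v -2.513 3.221 1.978
v -2.694 2.082 0.313
v -2.95 3.378 1.761
v -3.201 2.057 0.246
v -3.457 3.354 1.693
v -3.663 1.858 0.343
v -3.918 3.154 1.791
v -3.973 1.528 0.583
v -4.228 2.825 2.031
v -4.061 1.145 0.911
v -4.316 2.441 2.359
v -3.906 0.795 1.252
v -4.161 2.091 2.699
v -3.544 0.559 1.527
v -3.8 1.855 2.974
v -3.058 0.491 1.674
v -3.314 1.787 3.121
v -2.56 0.606 1.658
v -2.815 1.903 3.106
v -2.162 0.879 1.484
v -2.418 2.175 2.932
v -1.957 1.246 1.192
v -2.213 2.542 2.64
f 2 4 1
f 5 2 1
f 1 4 3
f 3 5 1
f 2 8 4
f 6 2 5
f 6 8 2
f 4 8 3
f 7 5 3
f 3 8 7
f 7 6 5
f 8 6 7
f 10 9 13
f 10 13 11
f 11 13 14
f 11 14 12
f 13 9 15
f 13 15 14
f 14 15 16
f 14 16 12
f 15 9 17
f 15 17 16
f 16 17 18
f 16 18 12
f 17 9 19
f 17 19 18
f 18 19 20
f 18 20 12
f 19 9 21
f 19 21 20
f 20 21 22
f 20 22 12
f 21 9 23
f 21 23 22
f 22 23 24
f 22 24 12
f 23 9 25
f 23 25 24
f 24 25 26
f 24 26 12
f 25 9 27
f 25 27 26
f 26 27 28
f 26 28 12
f 27 9 29
f 27 29 28
f 28 29 30
f 28 30 12
f 29 9 31
f 29 31 30
f 30 31 32
f 30 32 12
f 31 9 33
f 31 33 32
f 32 33 34
f 32 34 12
f 33 9 35
f 33 35 34
f 34 35 36
f 34 36 12
f 35 9 37
f 35 37 36
f 36 37 38
f 36 38 12
f 37 9 39
f 37 39 38
f 38 39 40
f 38 40 12
f 39 9 41
f 39 41 40
f 40 41 42
f 40 42 12
f 41 9 10
f 41 10 42
f 42 10 11
f 42 11 12
f 44 43 46
f 44 46 45
f 46 43 47
f 46 47 45
f 47 43 48
f 47 48 45
f 48 43 49
f 48 49 45
f 49 43 50
f 49 50 45
f 50 43 51
f 50 51 45
f 51 43 52
f 51 52 45
f 52 43 53
f 52 53 45
f 53 43 54
f 53 54 45
f 54 43 55
f 54 55 45
f 55 43 56
f 55 56 45
f 56 43 57
f 56 57 45
f 57 43 58
f 57 58 45
f 58 43 59
f 58 59 45
f 59 43 60
f 59 60 45
f 60 43 44
f 60 44 45
f 62 61 65
f 62 65 63
f 63 65 66
f 63 66 64
f 65 61 67
f 65 67 66
f 66 67 68
f 66 68 64
f 67 61 69
f 67 69 68
f 68 69 70
f 68 70 64
f 69 61 71
f 69 71 70
f 70 71 72
f 70 72 64
f 71 61 73
f 71 73 72
f 72 73 74
f 72 74 64
f 73 61 75
f 73 75 74
f 74 75 76
f 74 76 64
f 75 61 77
f 75 77 76
f 76 77 78
f 76 78 64
f 77 61 79
f 77 79 78
f 78 79 80
f 78 80 64
f 79 61 62
f 79 62 80
f 80 62 63
f 80 63 64
f 82 81 85
f 82 85 83
f 83 85 86
f 83 86 84
f 85 81 87
f 85 87 86
f 86 87 88
f 86 88 84
f 87 81 89
f 87 89 88
f 88 89 90
f 88 90 84
f 89 81 91
f 89 91 90
f 90 91 92
f 90 92 84
f 91 81 93
f 91 93 92
f 92 93 94
f 92 94 84
f 93 81 95
f 93 95 94
f 94 95 96
f 94 96 84
f 95 81 97
f 95 97 96
f 96 97 98
f 96 98 84
f 97 81 99
f 97 99 98
f 98 99 100
f 98 100 84
f 99 81 101
f 99 101 100
f 100 101 102
f 100 102 84
f 101 81 103
f 101 103 102
f 102 103 104
f 102 104 84
f 103 81 105
f 103 105 104
f 104 105 106
f 104 106 84
f 105 81 107
f 105 107 106
f 106 107 108
f 106 108 84
f 107 81 82
f 107 82 108
f 108 82 83
f 108 83 84



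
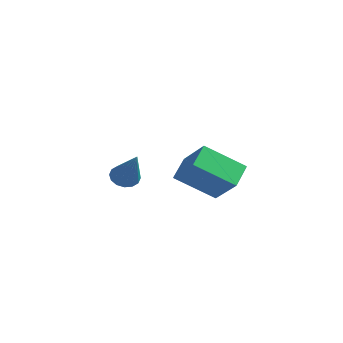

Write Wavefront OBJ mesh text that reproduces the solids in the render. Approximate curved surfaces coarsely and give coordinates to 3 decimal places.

v 2.429 -1.295 -3.06
v 2.103 -0.485 -2.514
v 3.383 -0.287 -3.988
v 3.058 0.523 -3.442
v 3.542 -1.483 -2.118
v 3.217 -0.673 -1.572
v 4.497 -0.475 -3.046
v 4.171 0.335 -2.5
v -0.632 -0.627 -4.029
v -0.216 -0.669 -4.386
v 0.472 -1.073 -2.691
v -0.211 -0.398 -4.299
v -0.32 -0.188 -4.14
v -0.512 -0.096 -3.951
v -0.736 -0.147 -3.783
v -0.932 -0.326 -3.68
v -1.048 -0.586 -3.671
v -1.052 -0.857 -3.758
v -0.944 -1.066 -3.917
v -0.752 -1.158 -4.106
v -0.528 -1.108 -4.275
v -0.331 -0.929 -4.377
f 2 4 1
f 5 2 1
f 1 4 3
f 3 5 1
f 2 8 4
f 6 2 5
f 6 8 2
f 4 8 3
f 7 5 3
f 3 8 7
f 7 6 5
f 8 6 7
f 10 9 12
f 10 12 11
f 12 9 13
f 12 13 11
f 13 9 14
f 13 14 11
f 14 9 15
f 14 15 11
f 15 9 16
f 15 16 11
f 16 9 17
f 16 17 11
f 17 9 18
f 17 18 11
f 18 9 19
f 18 19 11
f 19 9 20
f 19 20 11
f 20 9 21
f 20 21 11
f 21 9 22
f 21 22 11
f 22 9 10
f 22 10 11



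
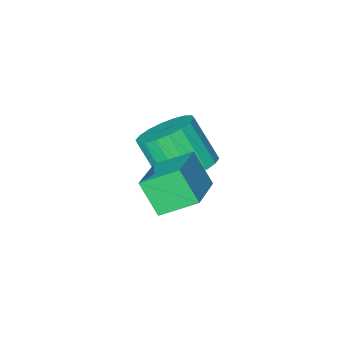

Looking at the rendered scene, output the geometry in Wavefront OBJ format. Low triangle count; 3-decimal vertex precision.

v -0.188 -0.942 -2.211
v 0.003 -1.589 -1.33
v 0.769 -0.008 -1.733
v 0.96 -0.655 -0.852
v 0.66 -1.505 -2.808
v 0.851 -2.152 -1.927
v 1.617 -0.571 -2.33
v 1.808 -1.218 -1.449
v -0.596 -2.796 -3.381
v 0.133 -3.086 -3.757
v 0.406 -3.934 -2.575
v -0.324 -3.644 -2.199
v 0.254 -2.774 -3.562
v 0.527 -3.622 -2.38
v 0.207 -2.467 -3.331
v 0.48 -3.315 -2.149
v 0.001 -2.225 -3.109
v 0.274 -3.073 -1.927
v -0.323 -2.096 -2.942
v -0.05 -2.944 -1.76
v -0.702 -2.106 -2.862
v -0.429 -2.954 -1.68
v -1.06 -2.252 -2.884
v -0.787 -3.1 -1.702
v -1.326 -2.506 -3.005
v -1.053 -3.354 -1.823
v -1.447 -2.818 -3.2
v -1.174 -3.666 -2.018
v -1.4 -3.125 -3.431
v -1.127 -3.973 -2.249
v -1.194 -3.367 -3.653
v -0.921 -4.215 -2.471
v -0.87 -3.496 -3.82
v -0.597 -4.344 -2.638
v -0.491 -3.486 -3.9
v -0.218 -4.334 -2.718
v -0.133 -3.34 -3.878
v 0.14 -4.188 -2.696
f 2 4 1
f 5 2 1
f 1 4 3
f 3 5 1
f 2 8 4
f 6 2 5
f 6 8 2
f 4 8 3
f 7 5 3
f 3 8 7
f 7 6 5
f 8 6 7
f 10 9 13
f 10 13 11
f 11 13 14
f 11 14 12
f 13 9 15
f 13 15 14
f 14 15 16
f 14 16 12
f 15 9 17
f 15 17 16
f 16 17 18
f 16 18 12
f 17 9 19
f 17 19 18
f 18 19 20
f 18 20 12
f 19 9 21
f 19 21 20
f 20 21 22
f 20 22 12
f 21 9 23
f 21 23 22
f 22 23 24
f 22 24 12
f 23 9 25
f 23 25 24
f 24 25 26
f 24 26 12
f 25 9 27
f 25 27 26
f 26 27 28
f 26 28 12
f 27 9 29
f 27 29 28
f 28 29 30
f 28 30 12
f 29 9 31
f 29 31 30
f 30 31 32
f 30 32 12
f 31 9 33
f 31 33 32
f 32 33 34
f 32 34 12
f 33 9 35
f 33 35 34
f 34 35 36
f 34 36 12
f 35 9 37
f 35 37 36
f 36 37 38
f 36 38 12
f 37 9 10
f 37 10 38
f 38 10 11
f 38 11 12



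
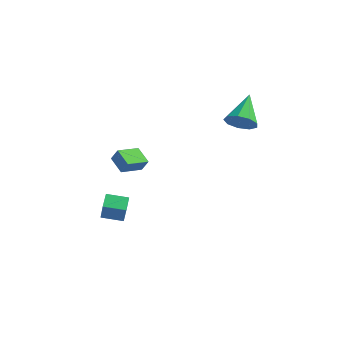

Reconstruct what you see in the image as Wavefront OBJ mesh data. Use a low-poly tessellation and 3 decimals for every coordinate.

v 3.494 1.977 3.387
v 3.845 2.419 2.623
v 3.346 3.803 4.373
v 3.197 2.388 2.583
v 2.688 2.164 2.92
v 2.556 1.854 3.475
v 2.863 1.601 3.989
v 3.465 1.524 4.221
v 4.081 1.66 4.063
v 4.422 1.944 3.589
v 4.329 2.244 3.02
v -2.366 -1.948 1.667
v -2.004 -1.893 2.379
v -1.66 -0.8 1.219
v -1.298 -0.745 1.931
v -1.522 -2.615 1.289
v -1.16 -2.56 2.001
v -0.816 -1.467 0.841
v -0.454 -1.412 1.553
v -3.538 -0.869 -4.48
v -3.265 -1.157 -3.232
v -3.748 0.093 -4.213
v -3.475 -0.195 -2.964
v -2.305 -0.545 -4.676
v -2.032 -0.833 -3.427
v -2.515 0.417 -4.408
v -2.242 0.129 -3.16
f 2 1 4
f 2 4 3
f 4 1 5
f 4 5 3
f 5 1 6
f 5 6 3
f 6 1 7
f 6 7 3
f 7 1 8
f 7 8 3
f 8 1 9
f 8 9 3
f 9 1 10
f 9 10 3
f 10 1 11
f 10 11 3
f 11 1 2
f 11 2 3
f 13 15 12
f 16 13 12
f 12 15 14
f 14 16 12
f 13 19 15
f 17 13 16
f 17 19 13
f 15 19 14
f 18 16 14
f 14 19 18
f 18 17 16
f 19 17 18
f 21 23 20
f 24 21 20
f 20 23 22
f 22 24 20
f 21 27 23
f 25 21 24
f 25 27 21
f 23 27 22
f 26 24 22
f 22 27 26
f 26 25 24
f 27 25 26



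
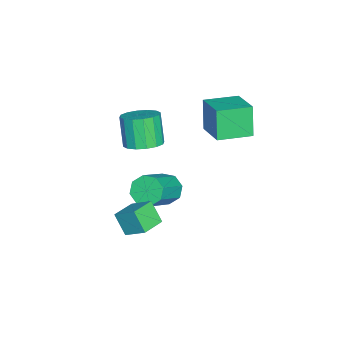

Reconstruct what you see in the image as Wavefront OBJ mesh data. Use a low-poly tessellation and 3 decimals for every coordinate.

v -0.695 -0.713 0.763
v -1.241 -0.874 2.301
v -1.561 0.73 0.607
v -2.106 0.569 2.145
v 0.706 0.191 1.355
v 0.161 0.03 2.893
v -0.159 1.634 1.199
v -0.705 1.473 2.737
v 3.06 -2.614 -3.071
v 2.657 -3.196 -2.114
v 3.401 -1.647 -2.339
v 2.998 -2.229 -1.382
v 4.142 -3.111 -2.918
v 3.739 -3.693 -1.961
v 4.483 -2.144 -2.186
v 4.08 -2.726 -1.229
v -0.574 -2.425 -3.887
v -0.164 -2.767 -4.535
v 1.505 -3.257 -3.222
v 1.094 -2.915 -2.573
v -0.036 -2.141 -4.465
v 1.633 -2.631 -3.151
v -0.222 -1.681 -4.056
v 1.446 -2.172 -2.742
v -0.616 -1.657 -3.548
v 1.053 -2.148 -2.234
v -0.985 -2.083 -3.238
v 0.684 -2.573 -1.925
v -1.113 -2.709 -3.309
v 0.556 -3.199 -1.995
v -0.926 -3.168 -3.718
v 0.742 -3.659 -2.404
v -0.533 -3.192 -4.226
v 1.136 -3.683 -2.912
v -1.312 -3.625 -1.485
v -0.533 -3.288 -1.058
v -1.21 -3.617 0.433
v -1.988 -3.955 0.005
v -0.831 -2.899 -1.107
v -1.507 -3.229 0.384
v -1.257 -2.705 -1.257
v -1.933 -3.034 0.234
v -1.697 -2.757 -1.468
v -2.374 -3.087 0.022
v -2.035 -3.042 -1.685
v -2.711 -3.372 -0.194
v -2.179 -3.483 -1.847
v -2.855 -3.813 -0.356
v -2.09 -3.963 -1.913
v -2.767 -4.292 -0.422
v -1.793 -4.351 -1.864
v -2.469 -4.681 -0.373
v -1.367 -4.546 -1.714
v -2.043 -4.875 -0.223
v -0.926 -4.493 -1.502
v -1.603 -4.823 -0.012
v -0.589 -4.208 -1.286
v -1.265 -4.538 0.205
v -0.445 -3.767 -1.124
v -1.121 -4.097 0.367
f 2 4 1
f 5 2 1
f 1 4 3
f 3 5 1
f 2 8 4
f 6 2 5
f 6 8 2
f 4 8 3
f 7 5 3
f 3 8 7
f 7 6 5
f 8 6 7
f 10 12 9
f 13 10 9
f 9 12 11
f 11 13 9
f 10 16 12
f 14 10 13
f 14 16 10
f 12 16 11
f 15 13 11
f 11 16 15
f 15 14 13
f 16 14 15
f 18 17 21
f 18 21 19
f 19 21 22
f 19 22 20
f 21 17 23
f 21 23 22
f 22 23 24
f 22 24 20
f 23 17 25
f 23 25 24
f 24 25 26
f 24 26 20
f 25 17 27
f 25 27 26
f 26 27 28
f 26 28 20
f 27 17 29
f 27 29 28
f 28 29 30
f 28 30 20
f 29 17 31
f 29 31 30
f 30 31 32
f 30 32 20
f 31 17 33
f 31 33 32
f 32 33 34
f 32 34 20
f 33 17 18
f 33 18 34
f 34 18 19
f 34 19 20
f 36 35 39
f 36 39 37
f 37 39 40
f 37 40 38
f 39 35 41
f 39 41 40
f 40 41 42
f 40 42 38
f 41 35 43
f 41 43 42
f 42 43 44
f 42 44 38
f 43 35 45
f 43 45 44
f 44 45 46
f 44 46 38
f 45 35 47
f 45 47 46
f 46 47 48
f 46 48 38
f 47 35 49
f 47 49 48
f 48 49 50
f 48 50 38
f 49 35 51
f 49 51 50
f 50 51 52
f 50 52 38
f 51 35 53
f 51 53 52
f 52 53 54
f 52 54 38
f 53 35 55
f 53 55 54
f 54 55 56
f 54 56 38
f 55 35 57
f 55 57 56
f 56 57 58
f 56 58 38
f 57 35 59
f 57 59 58
f 58 59 60
f 58 60 38
f 59 35 36
f 59 36 60
f 60 36 37
f 60 37 38



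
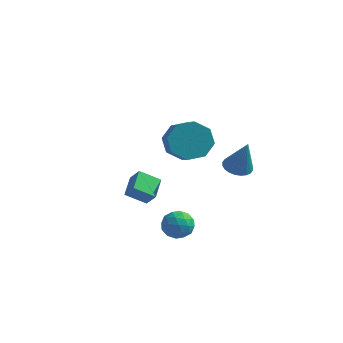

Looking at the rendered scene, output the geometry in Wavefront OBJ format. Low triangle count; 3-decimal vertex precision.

v 1.307 0.144 1.41
v 2.044 0.077 0.624
v 2.91 -1.191 1.543
v 2.173 -1.124 2.33
v 2.247 0.633 1.2
v 3.113 -0.635 2.12
v 1.899 0.903 1.9
v 2.765 -0.365 2.819
v 1.205 0.728 2.313
v 2.07 -0.54 3.232
v 0.57 0.211 2.197
v 1.436 -1.057 3.116
v 0.367 -0.345 1.62
v 1.233 -1.613 2.54
v 0.715 -0.615 0.921
v 1.581 -1.883 1.84
v 1.41 -0.44 0.508
v 2.275 -1.708 1.427
v -2.12 0.752 -3.501
v -2.375 1.881 -3.029
v -1.192 1.226 -4.136
v -1.447 2.355 -3.664
v -1.553 0.585 -2.796
v -1.808 1.714 -2.324
v -0.625 1.059 -3.431
v -0.88 2.188 -2.959
v 3.151 1.948 -0.813
v 3.844 1.848 -1.054
v 3.729 1.752 0.933
v 3.837 2.134 -1.019
v 3.726 2.392 -0.954
v 3.527 2.583 -0.866
v 3.271 2.677 -0.771
v 2.997 2.66 -0.682
v 2.746 2.534 -0.613
v 2.557 2.32 -0.575
v 2.458 2.048 -0.573
v 2.465 1.762 -0.607
v 2.576 1.504 -0.673
v 2.775 1.313 -0.76
v 3.031 1.219 -0.855
v 3.305 1.236 -0.944
v 3.556 1.361 -1.013
v 3.745 1.576 -1.051
v 0.62 -0.468 -3.571
v 1.252 -0.315 -3.055
v 1.448 -1.145 -4.385
v 2.08 -0.992 -3.869
v 1.471 -1.506 -3.637
v 0.959 -1.088 -3.134
v 1.741 -0.372 -4.306
v 1.229 0.046 -3.803
v 1.945 -0.255 -3.509
v 1.778 -0.956 -3.096
v 0.922 -0.504 -4.344
v 0.755 -1.205 -3.931
v 0.863 -0.332 -3.242
v 1.837 -1.128 -4.198
v 1.478 -1.43 -4.062
v 1.85 -1.34 -3.759
v 0.691 -0.786 -3.288
v 1.063 -0.696 -2.985
v 1.191 -1.397 -3.327
v 1.637 -0.764 -4.455
v 2.009 -0.674 -4.152
v 0.85 -0.12 -3.681
v 1.222 -0.03 -3.378
v 1.509 -0.063 -4.113
v 1.643 -0.207 -3.205
v 2.129 -0.605 -3.684
v 1.93 -0.241 -3.941
v 1.629 0.005 -3.645
v 1.544 -0.619 -2.962
v 2.031 -1.017 -3.441
v 1.673 -1.319 -3.305
v 1.372 -1.073 -3.009
v 1.952 -0.584 -3.229
v 0.669 -0.443 -3.999
v 1.156 -0.841 -4.478
v 1.328 -0.387 -4.431
v 1.027 -0.141 -4.135
v 0.571 -0.855 -3.756
v 1.057 -1.253 -4.235
v 1.071 -1.465 -3.795
v 0.77 -1.219 -3.499
v 0.748 -0.876 -4.211
f 2 1 5
f 2 5 3
f 3 5 6
f 3 6 4
f 5 1 7
f 5 7 6
f 6 7 8
f 6 8 4
f 7 1 9
f 7 9 8
f 8 9 10
f 8 10 4
f 9 1 11
f 9 11 10
f 10 11 12
f 10 12 4
f 11 1 13
f 11 13 12
f 12 13 14
f 12 14 4
f 13 1 15
f 13 15 14
f 14 15 16
f 14 16 4
f 15 1 17
f 15 17 16
f 16 17 18
f 16 18 4
f 17 1 2
f 17 2 18
f 18 2 3
f 18 3 4
f 20 22 19
f 23 20 19
f 19 22 21
f 21 23 19
f 20 26 22
f 24 20 23
f 24 26 20
f 22 26 21
f 25 23 21
f 21 26 25
f 25 24 23
f 26 24 25
f 28 27 30
f 28 30 29
f 30 27 31
f 30 31 29
f 31 27 32
f 31 32 29
f 32 27 33
f 32 33 29
f 33 27 34
f 33 34 29
f 34 27 35
f 34 35 29
f 35 27 36
f 35 36 29
f 36 27 37
f 36 37 29
f 37 27 38
f 37 38 29
f 38 27 39
f 38 39 29
f 39 27 40
f 39 40 29
f 40 27 41
f 40 41 29
f 41 27 42
f 41 42 29
f 42 27 43
f 42 43 29
f 43 27 44
f 43 44 29
f 44 27 28
f 44 28 29
f 45 82 61
f 82 56 85
f 61 85 50
f 82 85 61
f 45 61 57
f 61 50 62
f 57 62 46
f 61 62 57
f 45 57 66
f 57 46 67
f 66 67 52
f 57 67 66
f 45 66 78
f 66 52 81
f 78 81 55
f 66 81 78
f 45 78 82
f 78 55 86
f 82 86 56
f 78 86 82
f 46 62 73
f 62 50 76
f 73 76 54
f 62 76 73
f 50 85 63
f 85 56 84
f 63 84 49
f 85 84 63
f 56 86 83
f 86 55 79
f 83 79 47
f 86 79 83
f 55 81 80
f 81 52 68
f 80 68 51
f 81 68 80
f 52 67 72
f 67 46 69
f 72 69 53
f 67 69 72
f 48 74 60
f 74 54 75
f 60 75 49
f 74 75 60
f 48 60 58
f 60 49 59
f 58 59 47
f 60 59 58
f 48 58 65
f 58 47 64
f 65 64 51
f 58 64 65
f 48 65 70
f 65 51 71
f 70 71 53
f 65 71 70
f 48 70 74
f 70 53 77
f 74 77 54
f 70 77 74
f 49 75 63
f 75 54 76
f 63 76 50
f 75 76 63
f 47 59 83
f 59 49 84
f 83 84 56
f 59 84 83
f 51 64 80
f 64 47 79
f 80 79 55
f 64 79 80
f 53 71 72
f 71 51 68
f 72 68 52
f 71 68 72
f 54 77 73
f 77 53 69
f 73 69 46
f 77 69 73



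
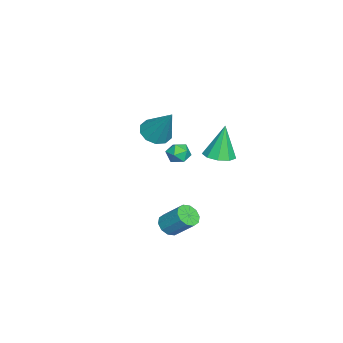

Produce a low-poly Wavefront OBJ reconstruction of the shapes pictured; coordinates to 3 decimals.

v -2.396 -1.401 -2.595
v -1.793 -1.622 -2.704
v -2.667 -2.338 -2.196
v -2.064 -2.559 -2.305
v -2.168 -2.108 -1.846
v -2 -1.528 -2.093
v -2.46 -2.432 -2.807
v -2.292 -1.852 -3.054
v -1.832 -2.259 -2.835
v -1.651 -2.059 -2.241
v -2.809 -1.901 -2.659
v -2.628 -1.701 -2.065
v -3.159 -3.244 -1.705
v -2.407 -3.56 -1.857
v -2.421 -2.316 0.005
v -2.438 -3.105 -2.091
v -2.744 -2.703 -2.178
v -3.209 -2.507 -2.083
v -3.654 -2.593 -1.844
v -3.911 -2.928 -1.552
v -3.88 -3.383 -1.318
v -3.573 -3.786 -1.231
v -3.109 -3.981 -1.326
v -2.663 -3.895 -1.565
v 2.301 -1.437 -4.226
v 2.647 -1.122 -4.633
v 2.965 -0.188 -3.641
v 2.619 -0.503 -3.234
v 2.29 -0.984 -4.649
v 2.608 -0.05 -3.657
v 1.937 -1.019 -4.504
v 2.255 -0.084 -3.511
v 1.724 -1.213 -4.252
v 2.041 -0.279 -3.26
v 1.73 -1.493 -3.991
v 2.048 -0.559 -2.998
v 1.955 -1.752 -3.819
v 2.273 -0.818 -2.827
v 2.312 -1.89 -3.803
v 2.63 -0.956 -2.811
v 2.665 -1.856 -3.949
v 2.983 -0.921 -2.956
v 2.879 -1.661 -4.2
v 3.196 -0.727 -3.208
v 2.872 -1.381 -4.462
v 3.19 -0.447 -3.469
v -3.627 -0.322 -3.231
v -2.971 -0.779 -3.048
v -3.993 -0.118 -1.409
v -2.826 -0.238 -3.08
v -3.055 0.263 -3.182
v -3.552 0.491 -3.307
v -4.085 0.338 -3.397
v -4.403 -0.124 -3.409
v -4.358 -0.679 -3.338
v -3.971 -1.066 -3.217
v -3.423 -1.106 -3.102
f 1 12 6
f 1 6 2
f 1 2 8
f 1 8 11
f 1 11 12
f 2 6 10
f 6 12 5
f 12 11 3
f 11 8 7
f 8 2 9
f 4 10 5
f 4 5 3
f 4 3 7
f 4 7 9
f 4 9 10
f 5 10 6
f 3 5 12
f 7 3 11
f 9 7 8
f 10 9 2
f 14 13 16
f 14 16 15
f 16 13 17
f 16 17 15
f 17 13 18
f 17 18 15
f 18 13 19
f 18 19 15
f 19 13 20
f 19 20 15
f 20 13 21
f 20 21 15
f 21 13 22
f 21 22 15
f 22 13 23
f 22 23 15
f 23 13 24
f 23 24 15
f 24 13 14
f 24 14 15
f 26 25 29
f 26 29 27
f 27 29 30
f 27 30 28
f 29 25 31
f 29 31 30
f 30 31 32
f 30 32 28
f 31 25 33
f 31 33 32
f 32 33 34
f 32 34 28
f 33 25 35
f 33 35 34
f 34 35 36
f 34 36 28
f 35 25 37
f 35 37 36
f 36 37 38
f 36 38 28
f 37 25 39
f 37 39 38
f 38 39 40
f 38 40 28
f 39 25 41
f 39 41 40
f 40 41 42
f 40 42 28
f 41 25 43
f 41 43 42
f 42 43 44
f 42 44 28
f 43 25 45
f 43 45 44
f 44 45 46
f 44 46 28
f 45 25 26
f 45 26 46
f 46 26 27
f 46 27 28
f 48 47 50
f 48 50 49
f 50 47 51
f 50 51 49
f 51 47 52
f 51 52 49
f 52 47 53
f 52 53 49
f 53 47 54
f 53 54 49
f 54 47 55
f 54 55 49
f 55 47 56
f 55 56 49
f 56 47 57
f 56 57 49
f 57 47 48
f 57 48 49



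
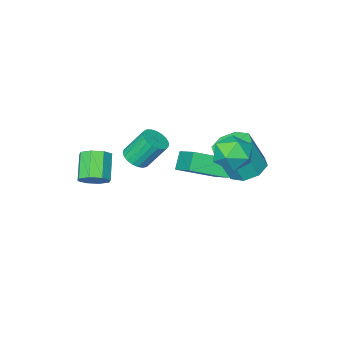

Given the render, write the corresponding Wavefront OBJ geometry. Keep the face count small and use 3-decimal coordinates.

v 2.885 -2.611 -0.539
v 3.349 -2.317 0.083
v 2.579 -3.294 1.121
v 2.115 -3.589 0.499
v 2.815 -1.984 0
v 2.045 -2.961 1.038
v 2.321 -2.018 -0.398
v 1.551 -2.996 0.639
v 2.158 -2.4 -0.879
v 1.388 -3.378 0.158
v 2.421 -2.906 -1.161
v 1.651 -3.883 -0.123
v 2.955 -3.239 -1.078
v 2.185 -4.216 -0.04
v 3.449 -3.204 -0.679
v 2.679 -4.182 0.358
v 3.612 -2.822 -0.198
v 2.842 -3.8 0.839
v 0.855 -1.967 0.651
v 1.536 -1.705 0.865
v 0.826 -1.031 2.303
v 0.145 -1.293 2.089
v 1.423 -1.464 0.695
v 0.712 -0.79 2.134
v 1.212 -1.309 0.518
v 0.501 -0.635 1.957
v 0.939 -1.268 0.364
v 0.228 -0.594 1.803
v 0.651 -1.348 0.26
v -0.059 -0.674 1.698
v 0.399 -1.535 0.223
v -0.311 -0.861 1.661
v 0.226 -1.797 0.26
v -0.485 -1.123 1.698
v 0.162 -2.088 0.365
v -0.549 -1.414 1.803
v 0.217 -2.358 0.519
v -0.493 -1.684 1.957
v 0.383 -2.561 0.696
v -0.328 -1.887 2.134
v 0.631 -2.661 0.865
v -0.08 -1.987 2.303
v 0.917 -2.641 0.997
v 0.206 -1.967 2.435
v 1.193 -2.504 1.069
v 0.482 -1.83 2.508
v 1.41 -2.275 1.069
v 0.699 -1.601 2.507
v 1.531 -1.992 0.997
v 0.821 -1.318 2.435
v -3.488 1.255 -0.081
v -2.701 1.961 -0.245
v -1.985 1.591 1.597
v -2.772 0.885 1.761
v -3.367 2.305 0.083
v -2.652 1.936 1.925
v -4.104 2.035 0.315
v -3.389 1.665 2.157
v -4.48 1.307 0.315
v -3.765 0.937 2.157
v -4.275 0.549 0.083
v -3.559 0.179 1.925
v -3.608 0.204 -0.245
v -2.893 -0.165 1.597
v -2.871 0.475 -0.477
v -2.156 0.105 1.365
v -2.495 1.203 -0.477
v -1.78 0.833 1.365
v -2.414 2.785 1.689
v -1.9 3.329 2.515
v -1.62 1.251 2.205
v -1.106 1.795 3.031
v -2.209 1.641 3.068
v -2.7 2.589 2.749
v -0.82 1.991 1.971
v -1.311 2.939 1.652
v -0.915 2.838 2.689
v -1.773 2.622 3.367
v -1.747 1.958 1.353
v -2.605 1.742 2.031
v -4.423 -2.272 -1.865
v -2.62 -3.137 -1.047
v -4.121 -0.697 -0.867
v -2.318 -1.561 -0.048
v -3.822 -1.839 -2.732
v -2.019 -2.703 -1.913
v -3.52 -0.263 -1.733
v -1.717 -1.128 -0.915
f 2 1 5
f 2 5 3
f 3 5 6
f 3 6 4
f 5 1 7
f 5 7 6
f 6 7 8
f 6 8 4
f 7 1 9
f 7 9 8
f 8 9 10
f 8 10 4
f 9 1 11
f 9 11 10
f 10 11 12
f 10 12 4
f 11 1 13
f 11 13 12
f 12 13 14
f 12 14 4
f 13 1 15
f 13 15 14
f 14 15 16
f 14 16 4
f 15 1 17
f 15 17 16
f 16 17 18
f 16 18 4
f 17 1 2
f 17 2 18
f 18 2 3
f 18 3 4
f 20 19 23
f 20 23 21
f 21 23 24
f 21 24 22
f 23 19 25
f 23 25 24
f 24 25 26
f 24 26 22
f 25 19 27
f 25 27 26
f 26 27 28
f 26 28 22
f 27 19 29
f 27 29 28
f 28 29 30
f 28 30 22
f 29 19 31
f 29 31 30
f 30 31 32
f 30 32 22
f 31 19 33
f 31 33 32
f 32 33 34
f 32 34 22
f 33 19 35
f 33 35 34
f 34 35 36
f 34 36 22
f 35 19 37
f 35 37 36
f 36 37 38
f 36 38 22
f 37 19 39
f 37 39 38
f 38 39 40
f 38 40 22
f 39 19 41
f 39 41 40
f 40 41 42
f 40 42 22
f 41 19 43
f 41 43 42
f 42 43 44
f 42 44 22
f 43 19 45
f 43 45 44
f 44 45 46
f 44 46 22
f 45 19 47
f 45 47 46
f 46 47 48
f 46 48 22
f 47 19 49
f 47 49 48
f 48 49 50
f 48 50 22
f 49 19 20
f 49 20 50
f 50 20 21
f 50 21 22
f 52 51 55
f 52 55 53
f 53 55 56
f 53 56 54
f 55 51 57
f 55 57 56
f 56 57 58
f 56 58 54
f 57 51 59
f 57 59 58
f 58 59 60
f 58 60 54
f 59 51 61
f 59 61 60
f 60 61 62
f 60 62 54
f 61 51 63
f 61 63 62
f 62 63 64
f 62 64 54
f 63 51 65
f 63 65 64
f 64 65 66
f 64 66 54
f 65 51 67
f 65 67 66
f 66 67 68
f 66 68 54
f 67 51 52
f 67 52 68
f 68 52 53
f 68 53 54
f 69 80 74
f 69 74 70
f 69 70 76
f 69 76 79
f 69 79 80
f 70 74 78
f 74 80 73
f 80 79 71
f 79 76 75
f 76 70 77
f 72 78 73
f 72 73 71
f 72 71 75
f 72 75 77
f 72 77 78
f 73 78 74
f 71 73 80
f 75 71 79
f 77 75 76
f 78 77 70
f 82 84 81
f 85 82 81
f 81 84 83
f 83 85 81
f 82 88 84
f 86 82 85
f 86 88 82
f 84 88 83
f 87 85 83
f 83 88 87
f 87 86 85
f 88 86 87



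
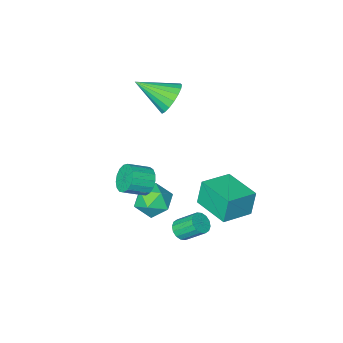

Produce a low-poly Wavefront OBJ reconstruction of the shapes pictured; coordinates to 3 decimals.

v -0.178 -2.14 2.69
v 0.606 -1.484 2.45
v 1.218 -3.42 3.75
v 0.451 -1.316 2.857
v 0.171 -1.311 3.231
v -0.178 -1.47 3.498
v -0.527 -1.762 3.605
v -0.806 -2.129 3.531
v -0.962 -2.498 3.29
v -0.962 -2.797 2.93
v -0.807 -2.965 2.523
v -0.527 -2.97 2.149
v -0.178 -2.811 1.882
v 0.171 -2.519 1.775
v 0.45 -2.152 1.849
v 0.606 -1.783 2.09
v 1.617 1.695 -4.273
v 2.087 1.554 -3.846
v 1.453 2.425 -2.861
v 0.983 2.565 -3.287
v 2.199 1.824 -4.013
v 1.564 2.695 -3.027
v 2.155 2.059 -4.249
v 1.52 2.93 -3.264
v 1.967 2.197 -4.492
v 1.332 3.068 -3.506
v 1.685 2.2 -4.676
v 1.051 3.071 -3.69
v 1.385 2.068 -4.752
v 0.751 2.938 -3.766
v 1.147 1.835 -4.699
v 0.513 2.706 -3.714
v 1.036 1.565 -4.533
v 0.401 2.436 -3.547
v 1.08 1.33 -4.296
v 0.445 2.201 -3.311
v 1.268 1.192 -4.054
v 0.633 2.063 -3.068
v 1.549 1.189 -3.87
v 0.915 2.06 -2.884
v 1.849 1.322 -3.794
v 1.215 2.192 -2.808
v 1.65 -0.208 -2.73
v 2.581 -0.018 -3.332
v 1.059 -1.362 -4.008
v 1.99 -1.172 -4.61
v 2.054 -1.734 -3.637
v 2.419 -1.021 -2.848
v 1.221 -0.359 -4.492
v 1.586 0.354 -3.703
v 2.316 -0.112 -4.422
v 2.831 -0.961 -3.893
v 0.809 -0.419 -3.447
v 1.324 -1.268 -2.918
v -1.028 1.635 -2.688
v -1.325 1.588 -1.198
v -1.222 3.776 -2.66
v -1.52 3.729 -1.17
v 0.74 1.791 -2.33
v 0.442 1.744 -0.84
v 0.545 3.932 -2.302
v 0.248 3.885 -0.812
v 2.011 -1.031 -2.238
v 2.451 -0.806 -2.966
v 3.59 -1.105 -2.369
v 3.149 -1.329 -1.642
v 2.43 -0.447 -2.746
v 3.569 -0.746 -2.15
v 2.313 -0.222 -2.41
v 3.452 -0.521 -1.813
v 2.126 -0.182 -2.035
v 3.265 -0.481 -1.438
v 1.913 -0.337 -1.706
v 3.052 -0.636 -1.109
v 1.723 -0.65 -1.499
v 2.862 -0.949 -0.902
v 1.598 -1.051 -1.461
v 2.737 -1.35 -0.865
v 1.568 -1.447 -1.602
v 2.707 -1.746 -1.005
v 1.639 -1.747 -1.888
v 2.778 -2.046 -1.292
v 1.795 -1.884 -2.255
v 2.934 -2.183 -1.658
v 2.001 -1.824 -2.618
v 3.14 -2.123 -2.021
v 2.209 -1.583 -2.894
v 3.348 -1.882 -2.297
v 2.371 -1.216 -3.019
v 3.51 -1.515 -2.423
f 2 1 4
f 2 4 3
f 4 1 5
f 4 5 3
f 5 1 6
f 5 6 3
f 6 1 7
f 6 7 3
f 7 1 8
f 7 8 3
f 8 1 9
f 8 9 3
f 9 1 10
f 9 10 3
f 10 1 11
f 10 11 3
f 11 1 12
f 11 12 3
f 12 1 13
f 12 13 3
f 13 1 14
f 13 14 3
f 14 1 15
f 14 15 3
f 15 1 16
f 15 16 3
f 16 1 2
f 16 2 3
f 18 17 21
f 18 21 19
f 19 21 22
f 19 22 20
f 21 17 23
f 21 23 22
f 22 23 24
f 22 24 20
f 23 17 25
f 23 25 24
f 24 25 26
f 24 26 20
f 25 17 27
f 25 27 26
f 26 27 28
f 26 28 20
f 27 17 29
f 27 29 28
f 28 29 30
f 28 30 20
f 29 17 31
f 29 31 30
f 30 31 32
f 30 32 20
f 31 17 33
f 31 33 32
f 32 33 34
f 32 34 20
f 33 17 35
f 33 35 34
f 34 35 36
f 34 36 20
f 35 17 37
f 35 37 36
f 36 37 38
f 36 38 20
f 37 17 39
f 37 39 38
f 38 39 40
f 38 40 20
f 39 17 41
f 39 41 40
f 40 41 42
f 40 42 20
f 41 17 18
f 41 18 42
f 42 18 19
f 42 19 20
f 43 54 48
f 43 48 44
f 43 44 50
f 43 50 53
f 43 53 54
f 44 48 52
f 48 54 47
f 54 53 45
f 53 50 49
f 50 44 51
f 46 52 47
f 46 47 45
f 46 45 49
f 46 49 51
f 46 51 52
f 47 52 48
f 45 47 54
f 49 45 53
f 51 49 50
f 52 51 44
f 56 58 55
f 59 56 55
f 55 58 57
f 57 59 55
f 56 62 58
f 60 56 59
f 60 62 56
f 58 62 57
f 61 59 57
f 57 62 61
f 61 60 59
f 62 60 61
f 64 63 67
f 64 67 65
f 65 67 68
f 65 68 66
f 67 63 69
f 67 69 68
f 68 69 70
f 68 70 66
f 69 63 71
f 69 71 70
f 70 71 72
f 70 72 66
f 71 63 73
f 71 73 72
f 72 73 74
f 72 74 66
f 73 63 75
f 73 75 74
f 74 75 76
f 74 76 66
f 75 63 77
f 75 77 76
f 76 77 78
f 76 78 66
f 77 63 79
f 77 79 78
f 78 79 80
f 78 80 66
f 79 63 81
f 79 81 80
f 80 81 82
f 80 82 66
f 81 63 83
f 81 83 82
f 82 83 84
f 82 84 66
f 83 63 85
f 83 85 84
f 84 85 86
f 84 86 66
f 85 63 87
f 85 87 86
f 86 87 88
f 86 88 66
f 87 63 89
f 87 89 88
f 88 89 90
f 88 90 66
f 89 63 64
f 89 64 90
f 90 64 65
f 90 65 66



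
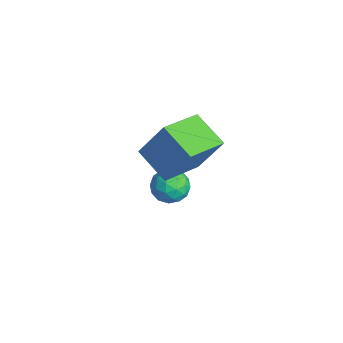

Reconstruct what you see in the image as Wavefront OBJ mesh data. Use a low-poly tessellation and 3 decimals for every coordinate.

v -2.349 4.282 -3.26
v -1.626 4.621 -3.242
v -1.854 3.199 -2.758
v -1.131 3.538 -2.74
v -1.705 3.797 -2.249
v -2.011 4.467 -2.56
v -1.469 3.353 -3.44
v -1.775 4.023 -3.751
v -1.082 4.047 -3.354
v -1.228 4.321 -2.618
v -2.252 3.499 -3.382
v -2.398 3.773 -2.646
v -2.031 4.547 -3.295
v -1.449 3.273 -2.705
v -1.787 3.426 -2.416
v -1.361 3.625 -2.406
v -2.258 4.456 -2.894
v -1.832 4.655 -2.884
v -1.879 4.171 -2.3
v -1.648 3.165 -3.116
v -1.222 3.364 -3.106
v -2.119 4.195 -3.594
v -1.693 4.394 -3.584
v -1.601 3.649 -3.7
v -1.286 4.409 -3.35
v -0.995 3.772 -3.055
v -1.193 3.663 -3.467
v -1.373 4.057 -3.649
v -1.372 4.57 -2.918
v -1.081 3.933 -2.623
v -1.419 4.085 -2.334
v -1.599 4.479 -2.516
v -1.052 4.232 -2.983
v -2.399 3.887 -3.377
v -2.108 3.25 -3.082
v -1.881 3.341 -3.484
v -2.061 3.735 -3.666
v -2.485 4.048 -2.945
v -2.194 3.411 -2.65
v -2.107 3.763 -2.351
v -2.287 4.157 -2.533
v -2.428 3.588 -3.017
v -0.492 2.316 0.686
v -0.023 3.094 2.228
v -1.393 3.873 0.175
v -0.924 4.651 1.717
v 0.804 2.849 0.023
v 1.273 3.627 1.565
v -0.097 4.406 -0.488
v 0.372 5.184 1.054
f 1 38 17
f 38 12 41
f 17 41 6
f 38 41 17
f 1 17 13
f 17 6 18
f 13 18 2
f 17 18 13
f 1 13 22
f 13 2 23
f 22 23 8
f 13 23 22
f 1 22 34
f 22 8 37
f 34 37 11
f 22 37 34
f 1 34 38
f 34 11 42
f 38 42 12
f 34 42 38
f 2 18 29
f 18 6 32
f 29 32 10
f 18 32 29
f 6 41 19
f 41 12 40
f 19 40 5
f 41 40 19
f 12 42 39
f 42 11 35
f 39 35 3
f 42 35 39
f 11 37 36
f 37 8 24
f 36 24 7
f 37 24 36
f 8 23 28
f 23 2 25
f 28 25 9
f 23 25 28
f 4 30 16
f 30 10 31
f 16 31 5
f 30 31 16
f 4 16 14
f 16 5 15
f 14 15 3
f 16 15 14
f 4 14 21
f 14 3 20
f 21 20 7
f 14 20 21
f 4 21 26
f 21 7 27
f 26 27 9
f 21 27 26
f 4 26 30
f 26 9 33
f 30 33 10
f 26 33 30
f 5 31 19
f 31 10 32
f 19 32 6
f 31 32 19
f 3 15 39
f 15 5 40
f 39 40 12
f 15 40 39
f 7 20 36
f 20 3 35
f 36 35 11
f 20 35 36
f 9 27 28
f 27 7 24
f 28 24 8
f 27 24 28
f 10 33 29
f 33 9 25
f 29 25 2
f 33 25 29
f 44 46 43
f 47 44 43
f 43 46 45
f 45 47 43
f 44 50 46
f 48 44 47
f 48 50 44
f 46 50 45
f 49 47 45
f 45 50 49
f 49 48 47
f 50 48 49

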